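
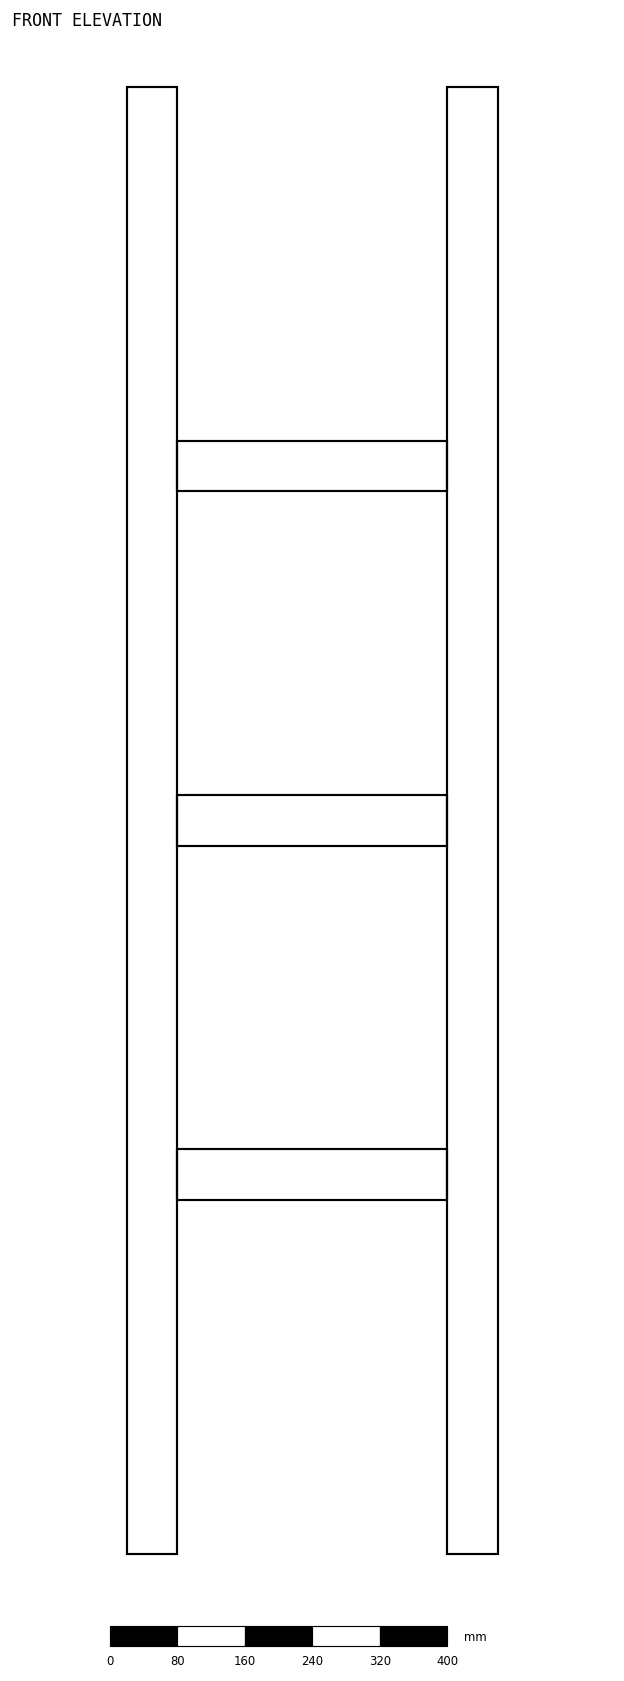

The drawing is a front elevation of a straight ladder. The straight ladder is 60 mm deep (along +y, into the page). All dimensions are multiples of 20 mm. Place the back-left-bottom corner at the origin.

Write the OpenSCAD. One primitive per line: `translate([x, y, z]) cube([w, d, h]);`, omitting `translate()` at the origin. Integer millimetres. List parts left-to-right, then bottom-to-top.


cube([60, 60, 1740]);
translate([60, 0, 420]) cube([320, 60, 60]);
translate([60, 0, 840]) cube([320, 60, 60]);
translate([60, 0, 1260]) cube([320, 60, 60]);
translate([380, 0, 0]) cube([60, 60, 1740]);


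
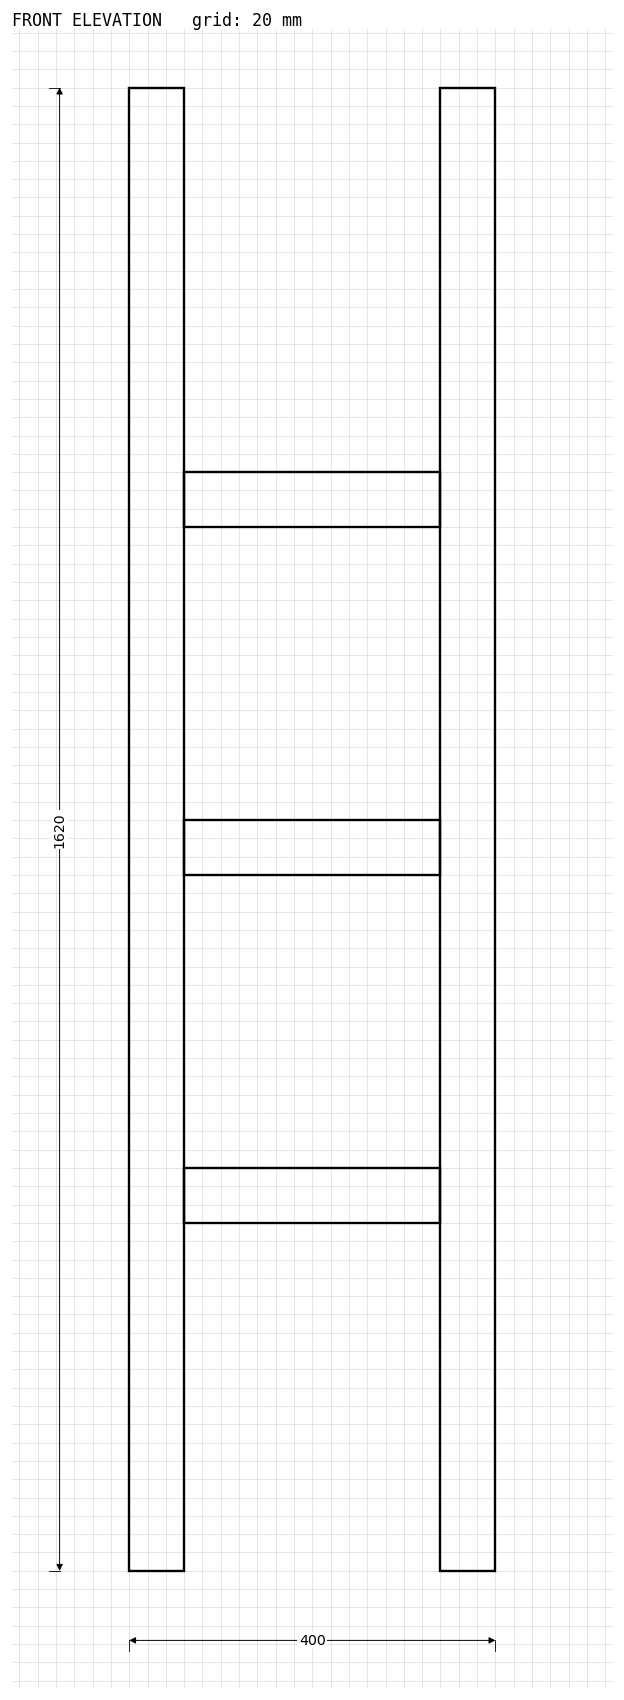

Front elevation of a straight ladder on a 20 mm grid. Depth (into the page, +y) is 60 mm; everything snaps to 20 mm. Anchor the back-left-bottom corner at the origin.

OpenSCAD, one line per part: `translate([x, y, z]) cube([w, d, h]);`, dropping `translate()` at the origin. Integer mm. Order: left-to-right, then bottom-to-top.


cube([60, 60, 1620]);
translate([60, 0, 380]) cube([280, 60, 60]);
translate([60, 0, 760]) cube([280, 60, 60]);
translate([60, 0, 1140]) cube([280, 60, 60]);
translate([340, 0, 0]) cube([60, 60, 1620]);


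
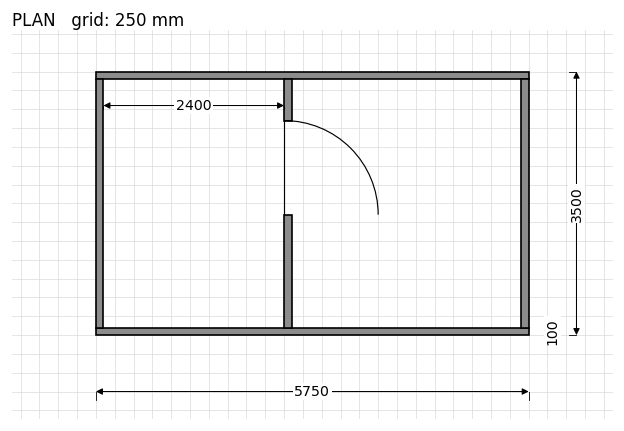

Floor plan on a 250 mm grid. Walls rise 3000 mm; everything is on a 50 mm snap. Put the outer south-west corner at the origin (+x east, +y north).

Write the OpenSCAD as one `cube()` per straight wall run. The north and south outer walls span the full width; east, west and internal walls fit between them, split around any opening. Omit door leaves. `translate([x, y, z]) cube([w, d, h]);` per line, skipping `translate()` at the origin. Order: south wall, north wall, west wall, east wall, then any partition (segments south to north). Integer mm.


cube([5750, 100, 3000]);
translate([0, 3400, 0]) cube([5750, 100, 3000]);
translate([0, 100, 0]) cube([100, 3300, 3000]);
translate([5650, 100, 0]) cube([100, 3300, 3000]);
translate([2500, 100, 0]) cube([100, 1500, 3000]);
translate([2500, 2850, 0]) cube([100, 550, 3000]);


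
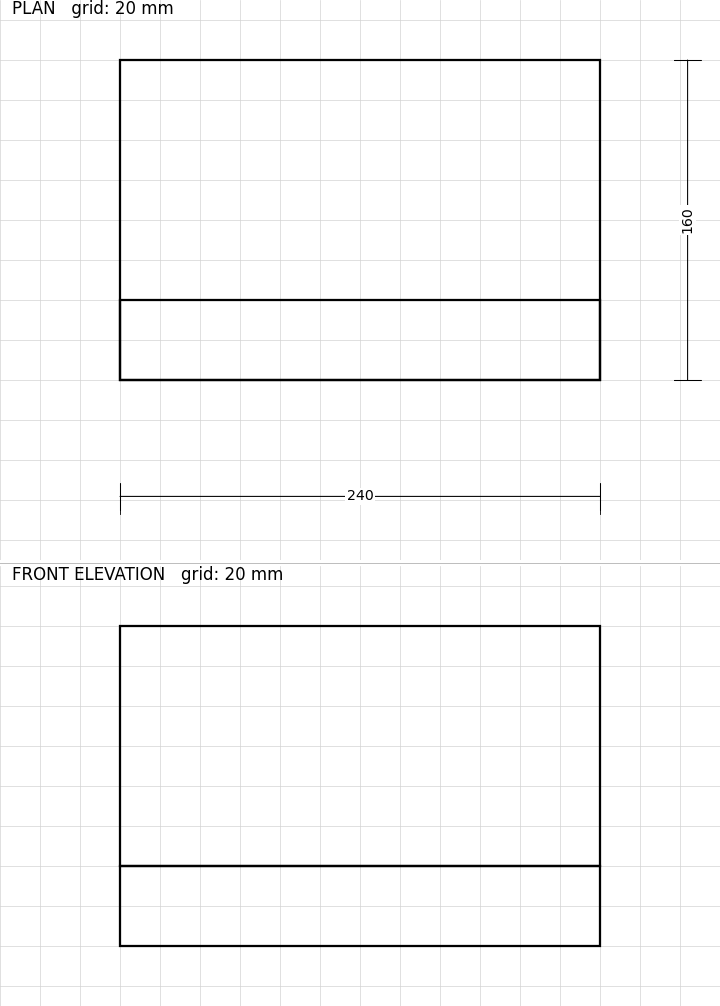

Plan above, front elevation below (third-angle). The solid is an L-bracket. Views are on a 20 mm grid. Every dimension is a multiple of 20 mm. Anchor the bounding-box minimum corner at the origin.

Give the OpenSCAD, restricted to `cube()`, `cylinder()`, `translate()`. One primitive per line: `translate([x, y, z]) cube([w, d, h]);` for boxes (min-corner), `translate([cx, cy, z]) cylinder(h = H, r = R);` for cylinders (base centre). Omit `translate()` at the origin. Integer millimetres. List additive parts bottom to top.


cube([240, 160, 40]);
translate([0, 0, 40]) cube([240, 40, 120]);


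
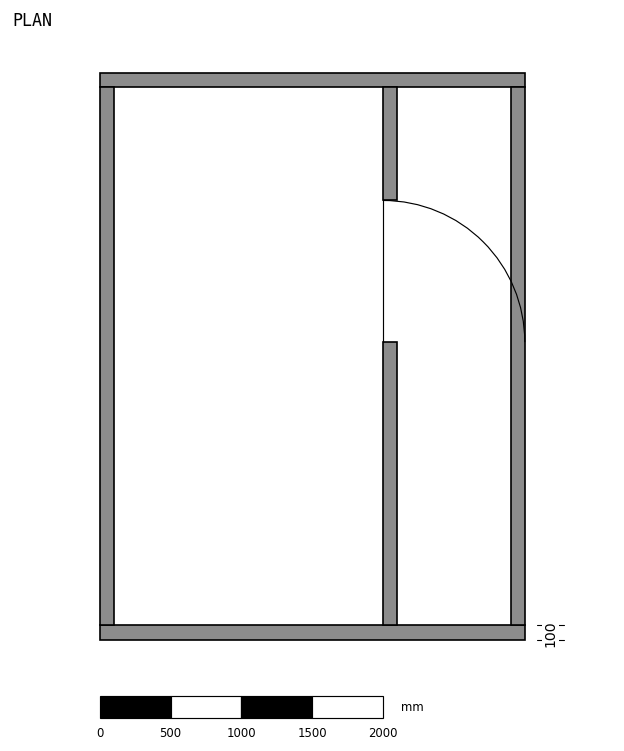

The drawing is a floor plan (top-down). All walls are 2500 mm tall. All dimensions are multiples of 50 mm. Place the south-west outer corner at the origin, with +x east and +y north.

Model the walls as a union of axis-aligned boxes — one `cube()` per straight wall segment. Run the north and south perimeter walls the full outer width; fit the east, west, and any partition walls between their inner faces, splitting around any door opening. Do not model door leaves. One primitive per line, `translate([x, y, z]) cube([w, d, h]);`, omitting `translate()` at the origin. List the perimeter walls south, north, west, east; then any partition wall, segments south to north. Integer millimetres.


cube([3000, 100, 2500]);
translate([0, 3900, 0]) cube([3000, 100, 2500]);
translate([0, 100, 0]) cube([100, 3800, 2500]);
translate([2900, 100, 0]) cube([100, 3800, 2500]);
translate([2000, 100, 0]) cube([100, 2000, 2500]);
translate([2000, 3100, 0]) cube([100, 800, 2500]);


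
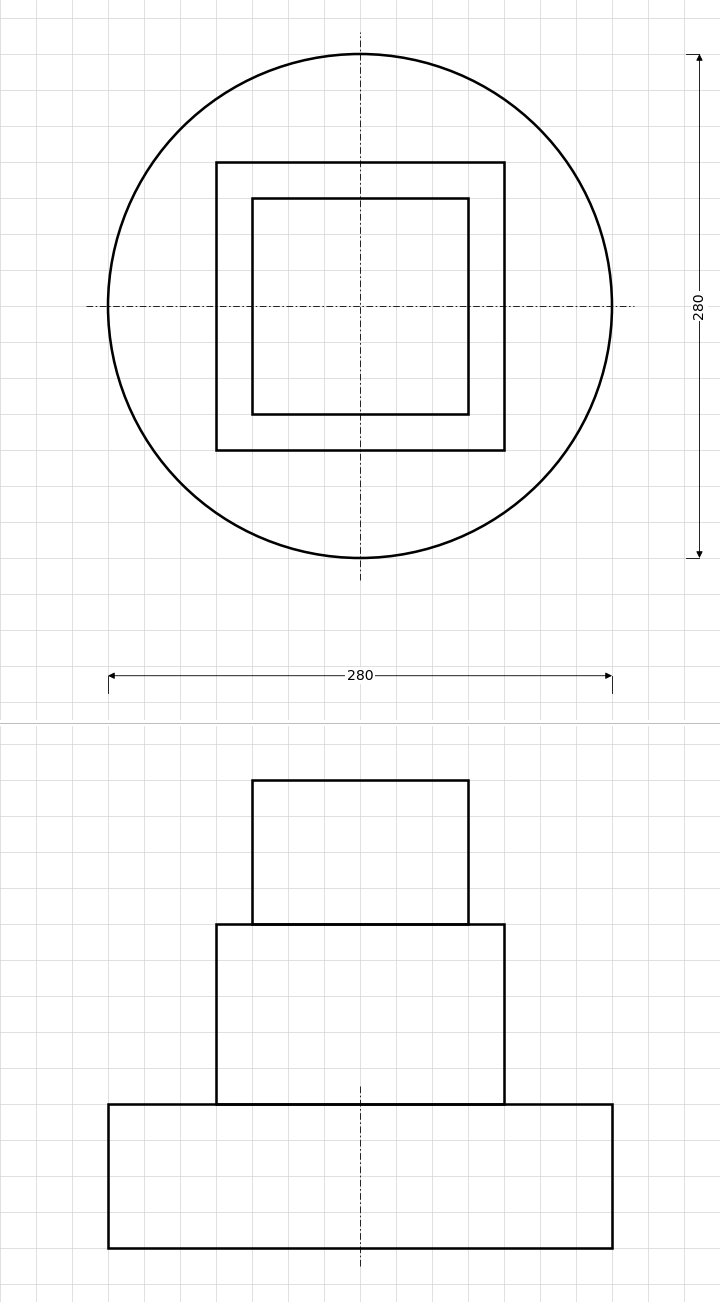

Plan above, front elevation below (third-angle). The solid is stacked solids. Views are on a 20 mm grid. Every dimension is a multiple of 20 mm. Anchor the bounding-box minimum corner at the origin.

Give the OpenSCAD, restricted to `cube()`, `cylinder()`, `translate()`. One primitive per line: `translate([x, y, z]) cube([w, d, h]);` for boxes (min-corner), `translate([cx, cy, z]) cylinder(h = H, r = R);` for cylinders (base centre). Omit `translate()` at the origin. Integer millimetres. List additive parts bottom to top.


translate([140, 140, 0]) cylinder(h = 80, r = 140);
translate([60, 60, 80]) cube([160, 160, 100]);
translate([80, 80, 180]) cube([120, 120, 80]);


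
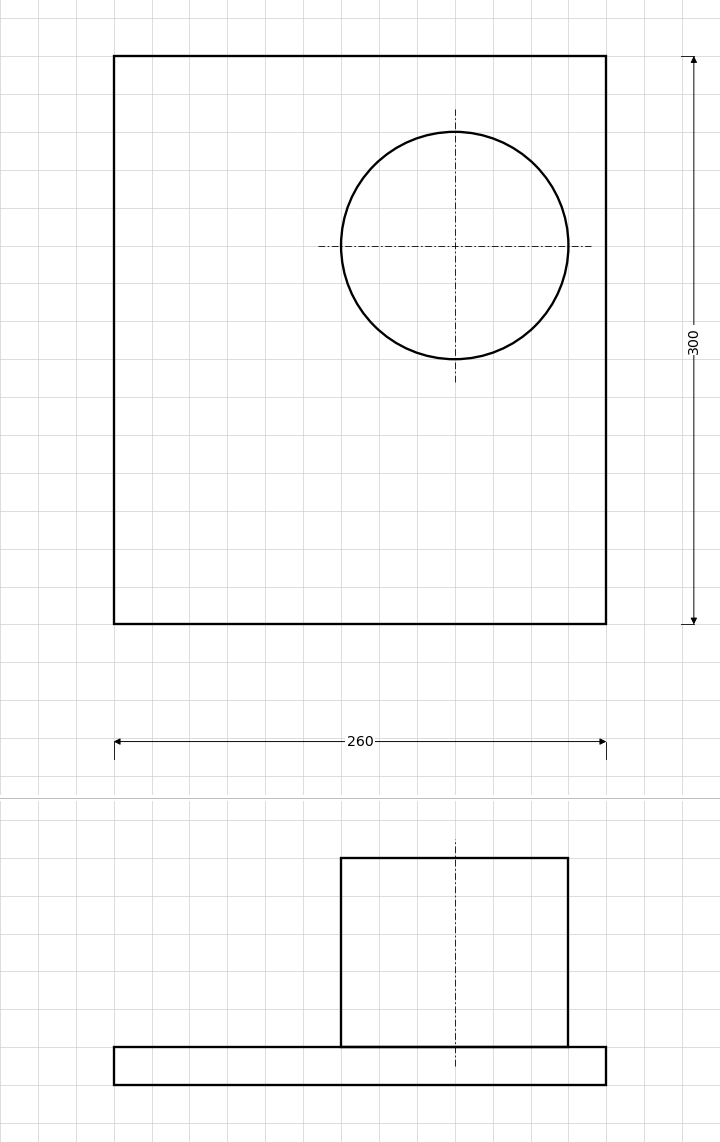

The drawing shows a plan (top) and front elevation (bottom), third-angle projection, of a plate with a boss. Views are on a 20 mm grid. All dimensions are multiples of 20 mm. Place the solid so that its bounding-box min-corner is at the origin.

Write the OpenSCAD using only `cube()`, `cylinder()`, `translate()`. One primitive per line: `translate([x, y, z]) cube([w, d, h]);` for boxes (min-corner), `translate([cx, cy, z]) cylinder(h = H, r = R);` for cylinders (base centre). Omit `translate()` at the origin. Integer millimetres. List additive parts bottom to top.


cube([260, 300, 20]);
translate([180, 200, 20]) cylinder(h = 100, r = 60);


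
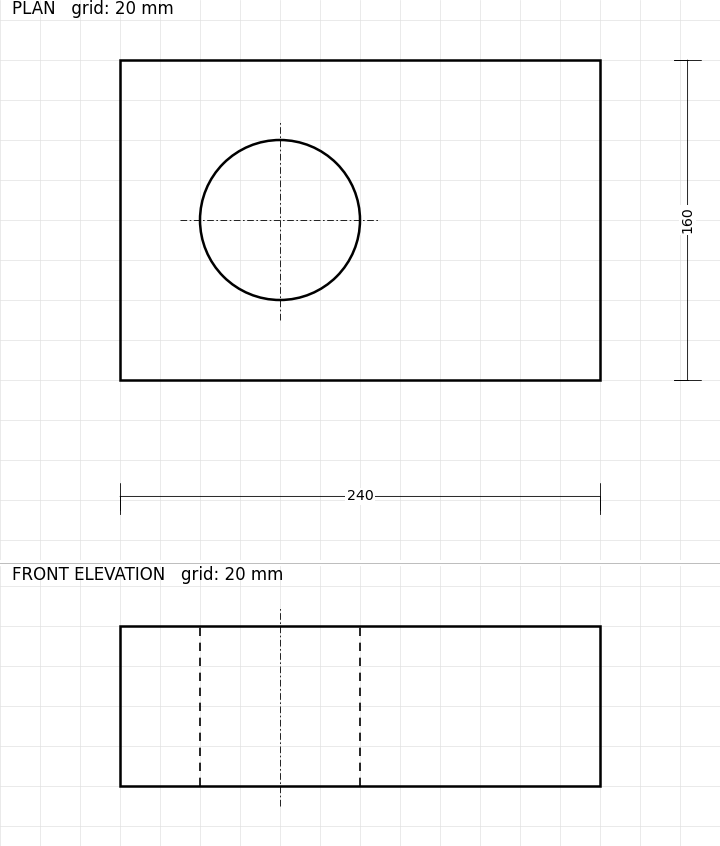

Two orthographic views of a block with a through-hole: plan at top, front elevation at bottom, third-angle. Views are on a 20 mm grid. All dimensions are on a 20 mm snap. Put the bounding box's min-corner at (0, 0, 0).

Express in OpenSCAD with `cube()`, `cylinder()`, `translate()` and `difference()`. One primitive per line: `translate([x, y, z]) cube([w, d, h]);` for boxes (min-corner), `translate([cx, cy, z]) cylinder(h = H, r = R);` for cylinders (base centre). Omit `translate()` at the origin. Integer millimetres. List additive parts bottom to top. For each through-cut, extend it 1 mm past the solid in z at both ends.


difference() {
  cube([240, 160, 80]);
  translate([80, 80, -1]) cylinder(h = 82, r = 40);
}


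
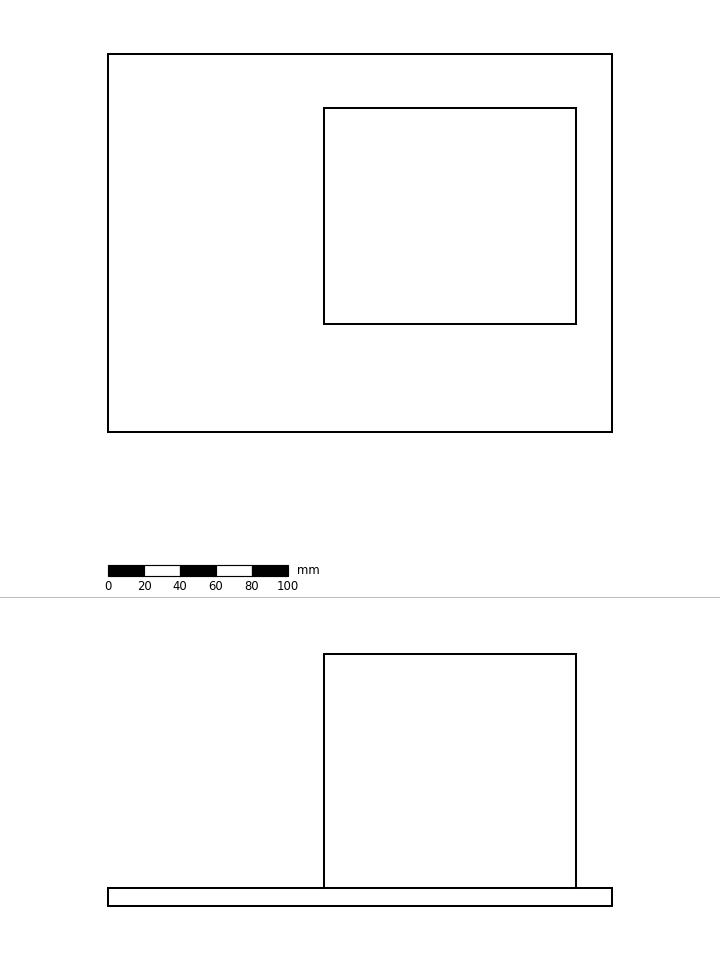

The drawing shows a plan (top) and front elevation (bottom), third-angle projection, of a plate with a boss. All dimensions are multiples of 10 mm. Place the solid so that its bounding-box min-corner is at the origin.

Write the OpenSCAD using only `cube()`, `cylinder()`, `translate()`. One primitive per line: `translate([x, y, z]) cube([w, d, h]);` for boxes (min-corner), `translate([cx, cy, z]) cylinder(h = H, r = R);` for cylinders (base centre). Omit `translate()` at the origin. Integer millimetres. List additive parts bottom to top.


cube([280, 210, 10]);
translate([120, 60, 10]) cube([140, 120, 130]);


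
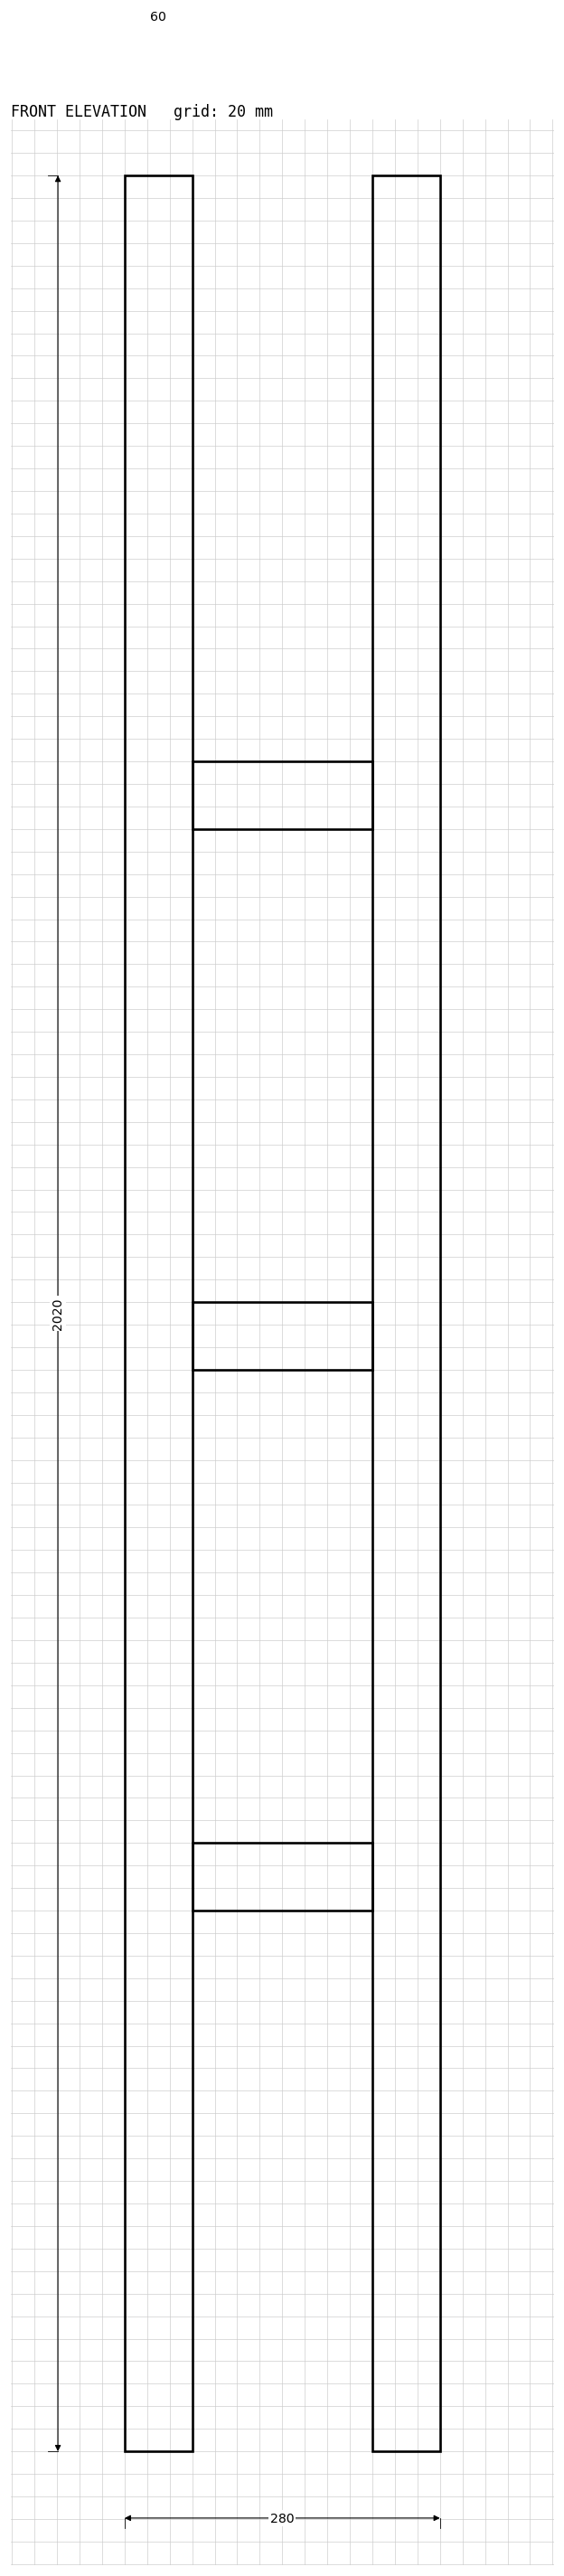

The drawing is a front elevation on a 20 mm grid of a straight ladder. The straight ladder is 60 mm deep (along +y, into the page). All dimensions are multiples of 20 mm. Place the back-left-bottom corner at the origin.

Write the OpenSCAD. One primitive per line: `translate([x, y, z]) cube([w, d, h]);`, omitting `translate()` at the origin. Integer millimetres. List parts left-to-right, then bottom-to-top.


cube([60, 60, 2020]);
translate([60, 0, 480]) cube([160, 60, 60]);
translate([60, 0, 960]) cube([160, 60, 60]);
translate([60, 0, 1440]) cube([160, 60, 60]);
translate([220, 0, 0]) cube([60, 60, 2020]);


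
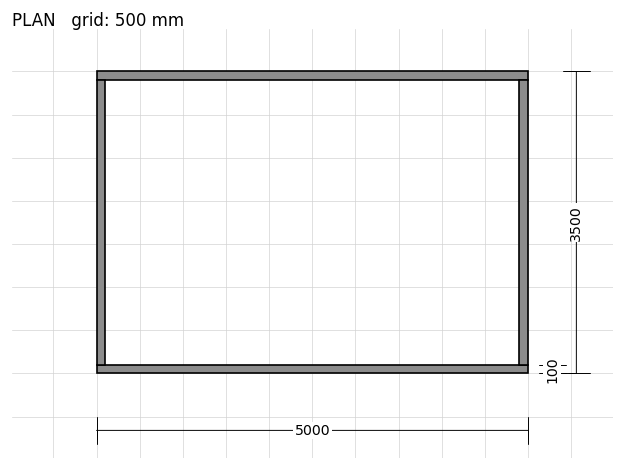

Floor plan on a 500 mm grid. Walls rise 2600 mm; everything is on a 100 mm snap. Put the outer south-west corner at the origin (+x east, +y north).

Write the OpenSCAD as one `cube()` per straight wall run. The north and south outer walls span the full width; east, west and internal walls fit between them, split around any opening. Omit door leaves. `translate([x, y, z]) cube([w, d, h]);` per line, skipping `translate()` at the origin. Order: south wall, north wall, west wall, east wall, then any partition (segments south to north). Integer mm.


cube([5000, 100, 2600]);
translate([0, 3400, 0]) cube([5000, 100, 2600]);
translate([0, 100, 0]) cube([100, 3300, 2600]);
translate([4900, 100, 0]) cube([100, 3300, 2600]);


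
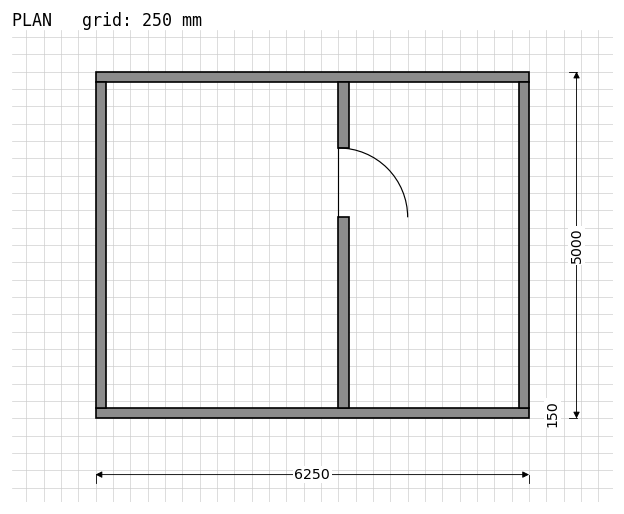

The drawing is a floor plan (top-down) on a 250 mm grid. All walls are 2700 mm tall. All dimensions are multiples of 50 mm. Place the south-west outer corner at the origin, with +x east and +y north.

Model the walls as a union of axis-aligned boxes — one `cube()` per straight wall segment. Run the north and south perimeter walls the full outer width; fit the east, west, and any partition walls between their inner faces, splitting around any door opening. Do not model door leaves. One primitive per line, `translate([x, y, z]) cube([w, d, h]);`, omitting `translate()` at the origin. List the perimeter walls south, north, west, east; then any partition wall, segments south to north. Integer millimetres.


cube([6250, 150, 2700]);
translate([0, 4850, 0]) cube([6250, 150, 2700]);
translate([0, 150, 0]) cube([150, 4700, 2700]);
translate([6100, 150, 0]) cube([150, 4700, 2700]);
translate([3500, 150, 0]) cube([150, 2750, 2700]);
translate([3500, 3900, 0]) cube([150, 950, 2700]);


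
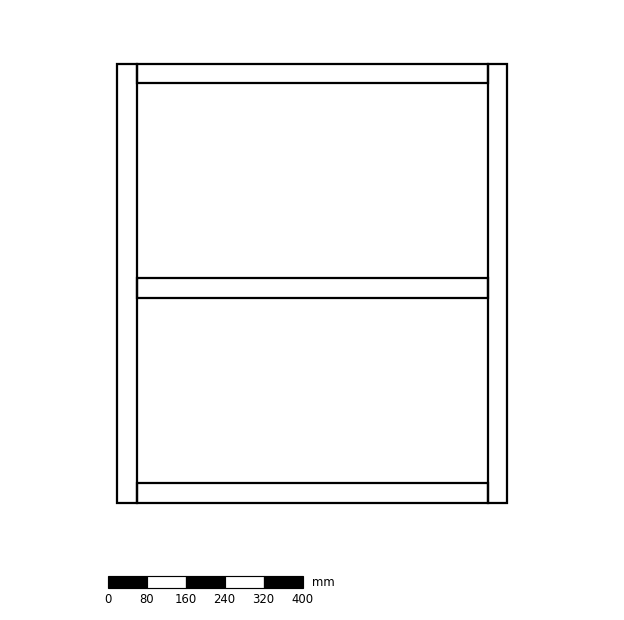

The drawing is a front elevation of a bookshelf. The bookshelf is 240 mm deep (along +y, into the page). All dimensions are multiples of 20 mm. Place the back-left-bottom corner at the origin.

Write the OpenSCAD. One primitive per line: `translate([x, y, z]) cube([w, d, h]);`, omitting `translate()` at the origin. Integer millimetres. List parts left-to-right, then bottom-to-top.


cube([40, 240, 900]);
translate([40, 0, 0]) cube([720, 240, 40]);
translate([40, 0, 420]) cube([720, 240, 40]);
translate([40, 0, 860]) cube([720, 240, 40]);
translate([760, 0, 0]) cube([40, 240, 900]);


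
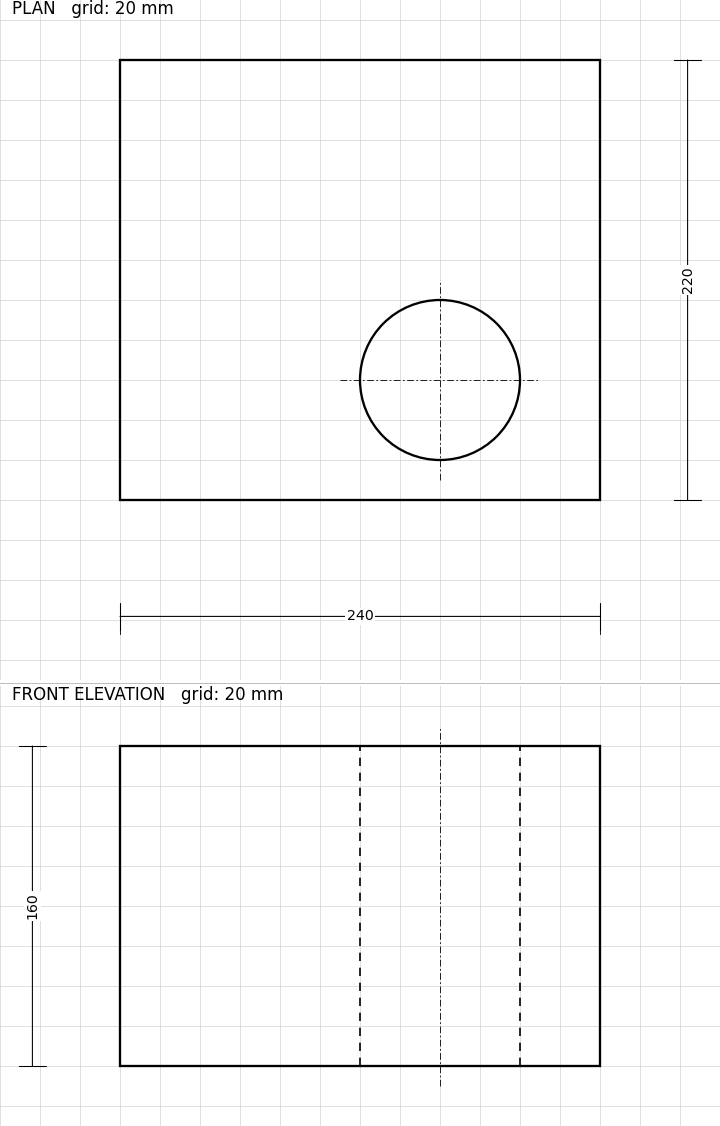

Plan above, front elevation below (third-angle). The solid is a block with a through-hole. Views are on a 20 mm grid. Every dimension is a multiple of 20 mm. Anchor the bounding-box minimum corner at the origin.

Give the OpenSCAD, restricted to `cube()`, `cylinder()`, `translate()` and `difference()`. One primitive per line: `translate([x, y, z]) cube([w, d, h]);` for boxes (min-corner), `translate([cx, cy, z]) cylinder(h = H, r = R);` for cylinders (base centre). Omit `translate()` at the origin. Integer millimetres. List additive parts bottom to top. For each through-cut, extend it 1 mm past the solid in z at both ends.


difference() {
  cube([240, 220, 160]);
  translate([160, 60, -1]) cylinder(h = 162, r = 40);
}


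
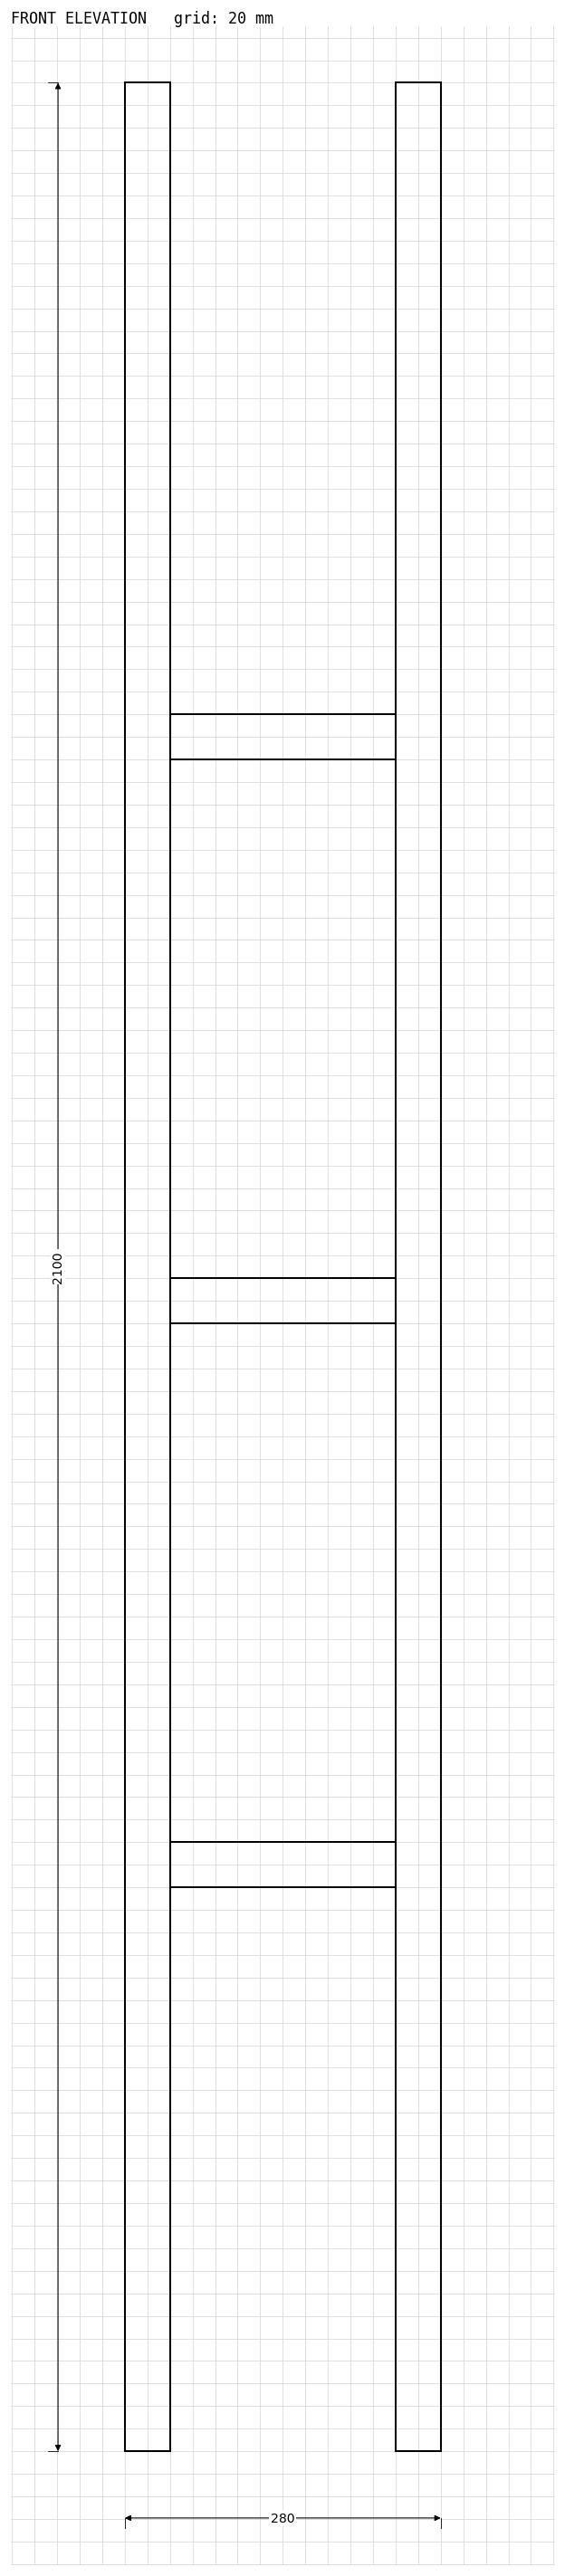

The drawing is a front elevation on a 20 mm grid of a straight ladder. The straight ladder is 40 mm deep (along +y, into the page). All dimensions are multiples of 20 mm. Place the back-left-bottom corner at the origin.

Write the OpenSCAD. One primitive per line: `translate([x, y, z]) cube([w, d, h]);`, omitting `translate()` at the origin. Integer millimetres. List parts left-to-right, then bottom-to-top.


cube([40, 40, 2100]);
translate([40, 0, 500]) cube([200, 40, 40]);
translate([40, 0, 1000]) cube([200, 40, 40]);
translate([40, 0, 1500]) cube([200, 40, 40]);
translate([240, 0, 0]) cube([40, 40, 2100]);


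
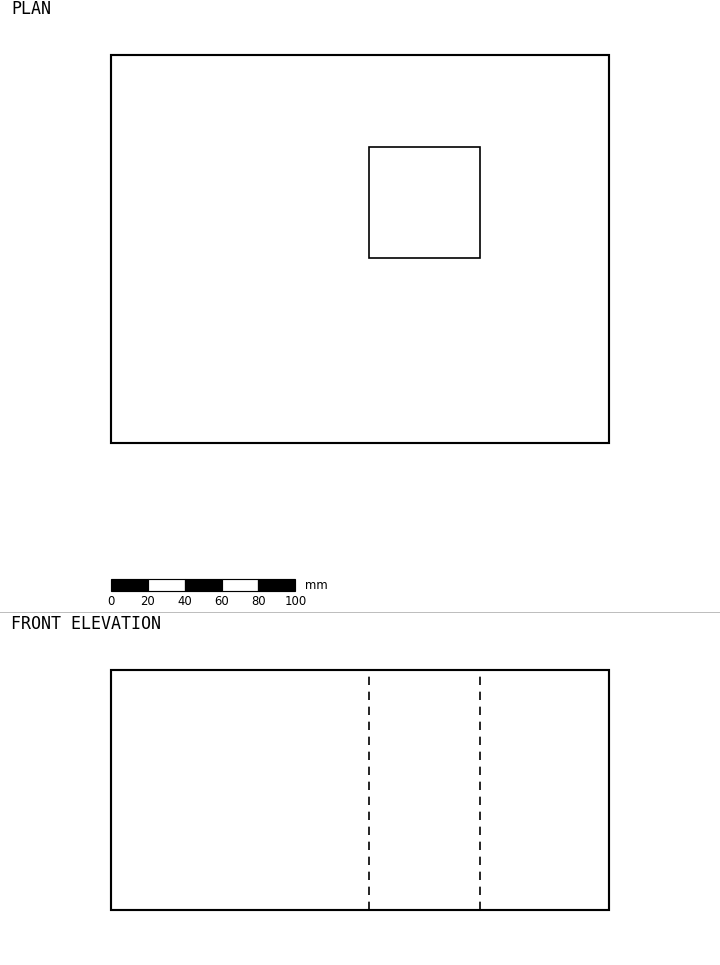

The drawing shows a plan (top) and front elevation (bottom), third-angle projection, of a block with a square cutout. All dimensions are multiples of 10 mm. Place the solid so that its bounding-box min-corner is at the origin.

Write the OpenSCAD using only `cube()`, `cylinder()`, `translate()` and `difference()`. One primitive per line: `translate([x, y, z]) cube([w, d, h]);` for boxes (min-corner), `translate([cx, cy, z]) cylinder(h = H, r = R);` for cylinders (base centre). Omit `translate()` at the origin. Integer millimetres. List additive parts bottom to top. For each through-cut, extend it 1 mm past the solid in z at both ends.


difference() {
  cube([270, 210, 130]);
  translate([140, 100, -1]) cube([60, 60, 132]);
}


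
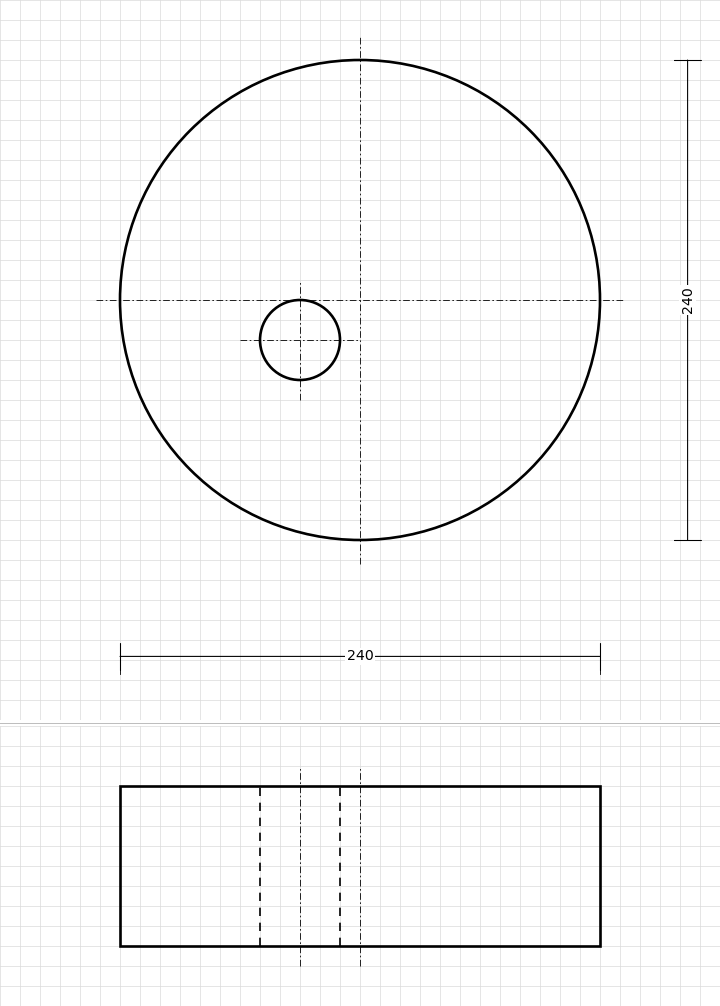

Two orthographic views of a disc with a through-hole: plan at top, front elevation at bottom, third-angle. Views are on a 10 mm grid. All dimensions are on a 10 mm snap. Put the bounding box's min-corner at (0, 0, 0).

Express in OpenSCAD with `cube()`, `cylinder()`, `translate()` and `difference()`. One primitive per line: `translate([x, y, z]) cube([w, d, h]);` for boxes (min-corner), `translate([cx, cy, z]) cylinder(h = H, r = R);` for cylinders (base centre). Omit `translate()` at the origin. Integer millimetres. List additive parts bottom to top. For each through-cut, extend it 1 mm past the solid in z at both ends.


difference() {
  translate([120, 120, 0]) cylinder(h = 80, r = 120);
  translate([90, 100, -1]) cylinder(h = 82, r = 20);
}


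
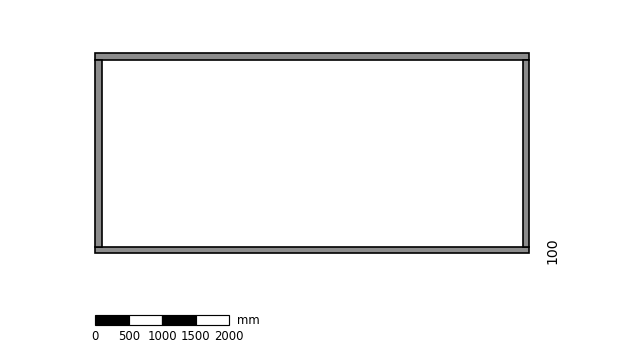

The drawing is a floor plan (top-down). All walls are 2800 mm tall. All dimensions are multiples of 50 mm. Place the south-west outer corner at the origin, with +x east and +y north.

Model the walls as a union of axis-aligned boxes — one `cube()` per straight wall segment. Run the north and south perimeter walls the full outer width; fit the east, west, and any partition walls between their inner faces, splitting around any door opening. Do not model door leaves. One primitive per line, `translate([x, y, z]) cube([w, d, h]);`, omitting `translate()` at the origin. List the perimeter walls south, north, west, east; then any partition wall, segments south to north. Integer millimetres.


cube([6500, 100, 2800]);
translate([0, 2900, 0]) cube([6500, 100, 2800]);
translate([0, 100, 0]) cube([100, 2800, 2800]);
translate([6400, 100, 0]) cube([100, 2800, 2800]);


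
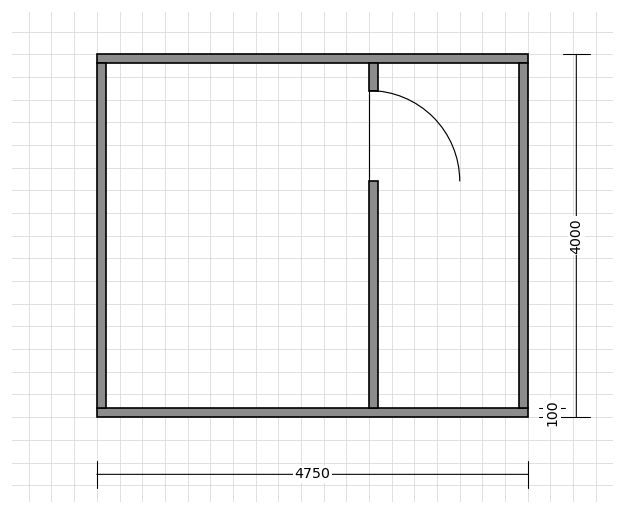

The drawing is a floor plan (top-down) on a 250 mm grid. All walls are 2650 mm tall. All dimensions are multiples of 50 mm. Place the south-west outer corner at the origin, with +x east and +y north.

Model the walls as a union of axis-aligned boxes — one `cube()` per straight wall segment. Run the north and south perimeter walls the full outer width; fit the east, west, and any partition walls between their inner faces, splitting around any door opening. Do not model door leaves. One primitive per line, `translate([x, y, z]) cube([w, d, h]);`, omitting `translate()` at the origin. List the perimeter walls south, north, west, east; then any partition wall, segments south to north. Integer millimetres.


cube([4750, 100, 2650]);
translate([0, 3900, 0]) cube([4750, 100, 2650]);
translate([0, 100, 0]) cube([100, 3800, 2650]);
translate([4650, 100, 0]) cube([100, 3800, 2650]);
translate([3000, 100, 0]) cube([100, 2500, 2650]);
translate([3000, 3600, 0]) cube([100, 300, 2650]);


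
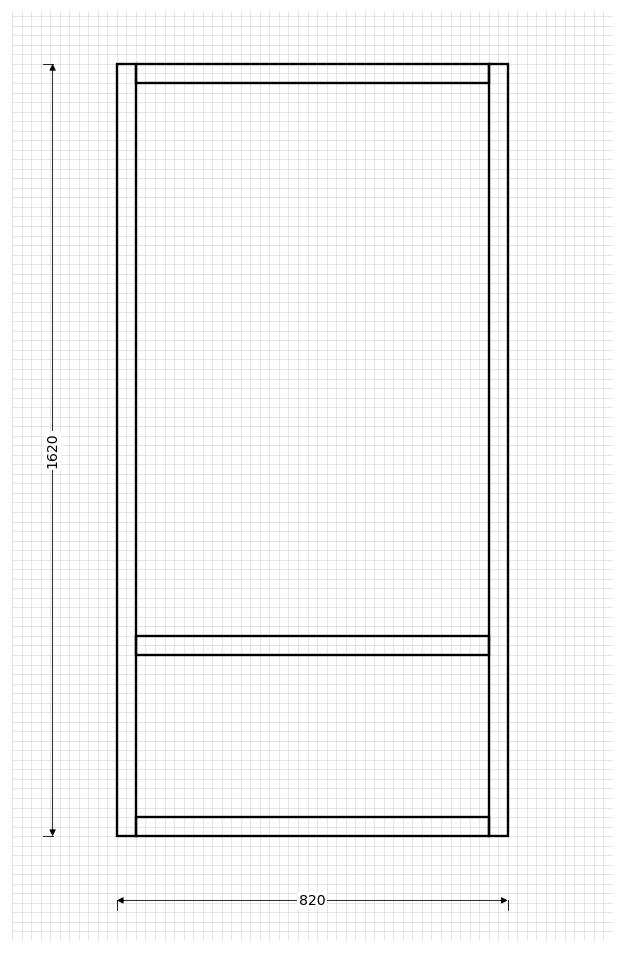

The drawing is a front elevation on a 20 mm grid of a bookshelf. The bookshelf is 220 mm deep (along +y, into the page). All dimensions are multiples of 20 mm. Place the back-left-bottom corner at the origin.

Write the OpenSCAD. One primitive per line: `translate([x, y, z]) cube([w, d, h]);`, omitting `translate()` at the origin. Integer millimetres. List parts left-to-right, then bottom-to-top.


cube([40, 220, 1620]);
translate([40, 0, 0]) cube([740, 220, 40]);
translate([40, 0, 380]) cube([740, 220, 40]);
translate([40, 0, 1580]) cube([740, 220, 40]);
translate([780, 0, 0]) cube([40, 220, 1620]);


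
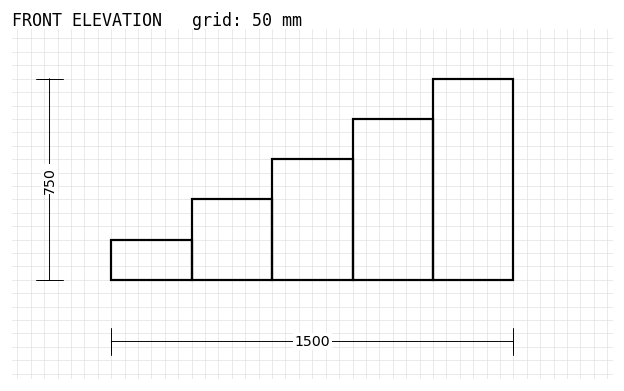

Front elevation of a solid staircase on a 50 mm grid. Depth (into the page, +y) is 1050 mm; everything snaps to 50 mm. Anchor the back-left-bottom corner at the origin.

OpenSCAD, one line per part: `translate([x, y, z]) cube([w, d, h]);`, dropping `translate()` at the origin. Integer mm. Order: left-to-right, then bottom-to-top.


cube([300, 1050, 150]);
translate([300, 0, 0]) cube([300, 1050, 300]);
translate([600, 0, 0]) cube([300, 1050, 450]);
translate([900, 0, 0]) cube([300, 1050, 600]);
translate([1200, 0, 0]) cube([300, 1050, 750]);


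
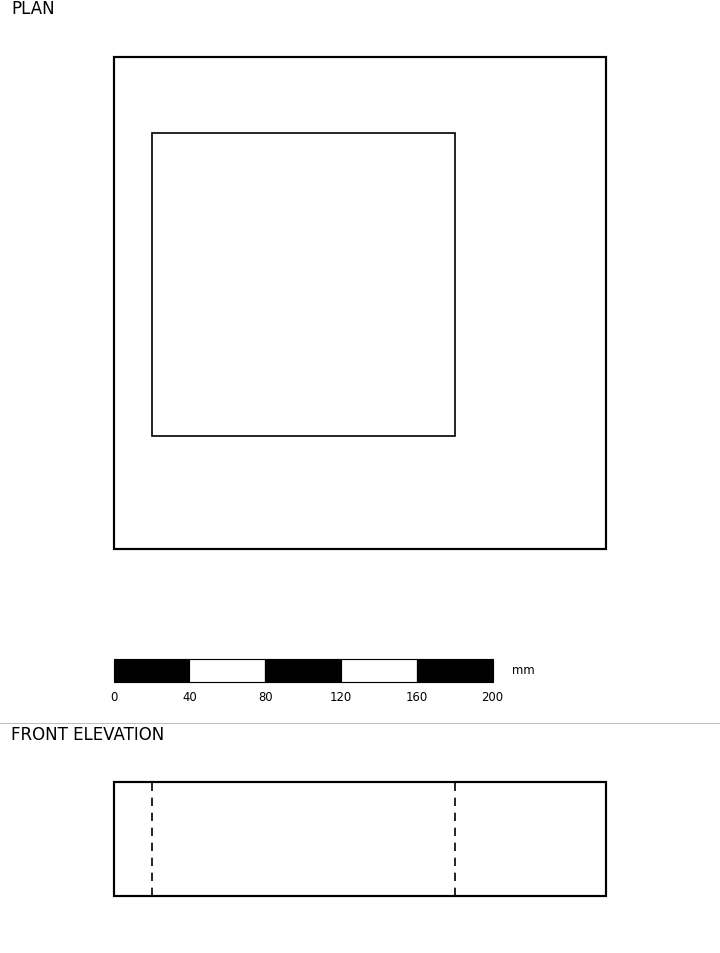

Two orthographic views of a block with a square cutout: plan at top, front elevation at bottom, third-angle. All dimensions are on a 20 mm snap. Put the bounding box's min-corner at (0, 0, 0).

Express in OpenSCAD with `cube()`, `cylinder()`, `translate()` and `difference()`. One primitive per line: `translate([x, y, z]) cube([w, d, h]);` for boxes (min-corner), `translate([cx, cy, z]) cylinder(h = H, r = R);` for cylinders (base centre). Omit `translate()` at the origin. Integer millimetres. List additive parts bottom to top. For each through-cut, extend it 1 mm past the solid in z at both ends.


difference() {
  cube([260, 260, 60]);
  translate([20, 60, -1]) cube([160, 160, 62]);
}


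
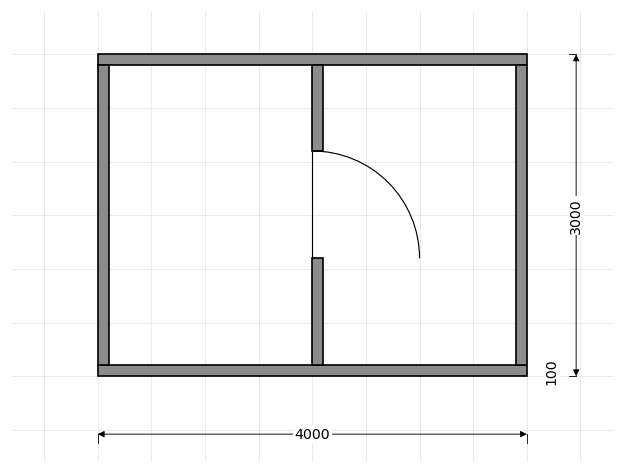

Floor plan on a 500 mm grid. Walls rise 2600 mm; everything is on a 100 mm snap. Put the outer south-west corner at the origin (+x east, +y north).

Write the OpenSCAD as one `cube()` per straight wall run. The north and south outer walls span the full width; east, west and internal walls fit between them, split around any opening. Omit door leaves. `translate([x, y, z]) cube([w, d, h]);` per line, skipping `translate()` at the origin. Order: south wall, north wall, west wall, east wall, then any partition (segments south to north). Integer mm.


cube([4000, 100, 2600]);
translate([0, 2900, 0]) cube([4000, 100, 2600]);
translate([0, 100, 0]) cube([100, 2800, 2600]);
translate([3900, 100, 0]) cube([100, 2800, 2600]);
translate([2000, 100, 0]) cube([100, 1000, 2600]);
translate([2000, 2100, 0]) cube([100, 800, 2600]);


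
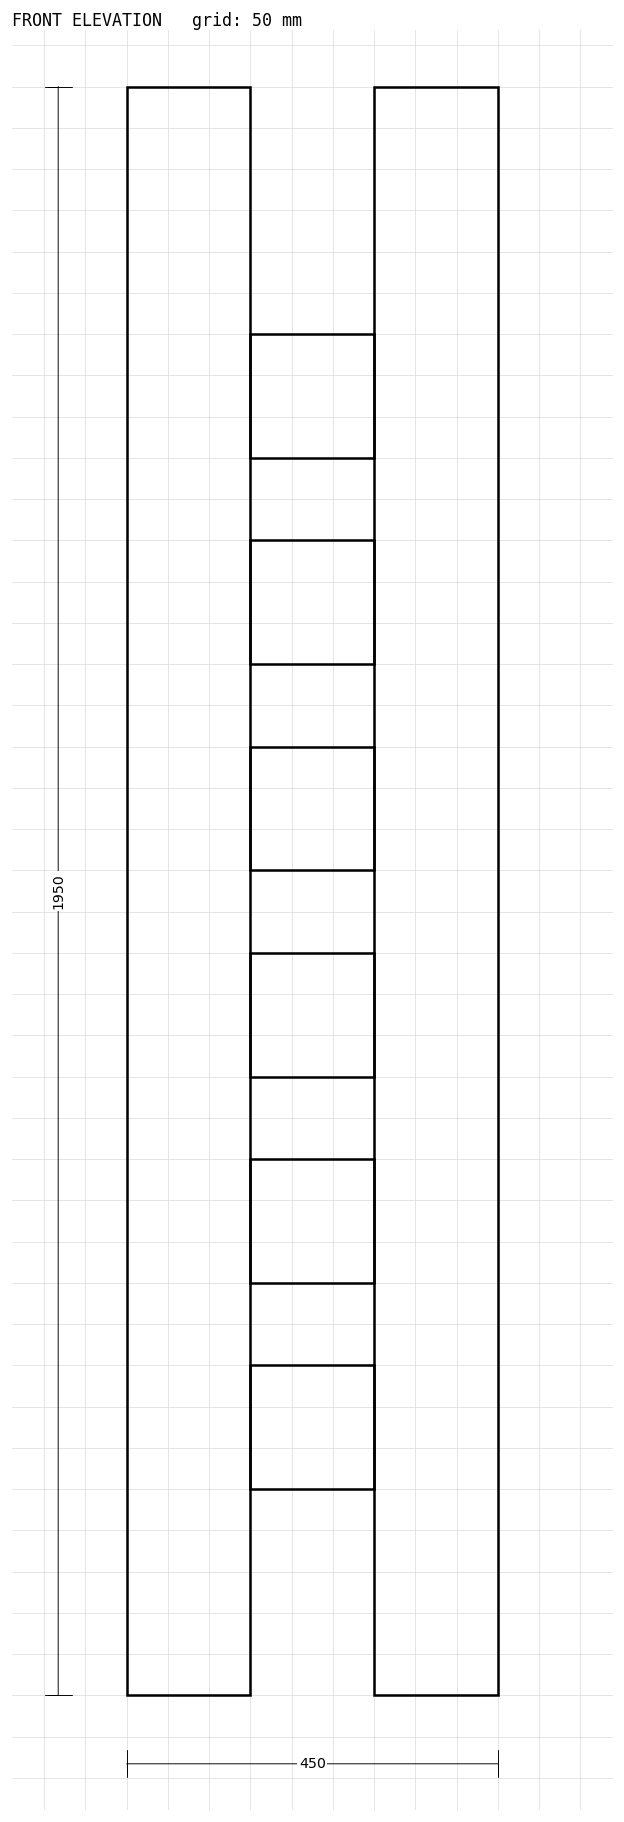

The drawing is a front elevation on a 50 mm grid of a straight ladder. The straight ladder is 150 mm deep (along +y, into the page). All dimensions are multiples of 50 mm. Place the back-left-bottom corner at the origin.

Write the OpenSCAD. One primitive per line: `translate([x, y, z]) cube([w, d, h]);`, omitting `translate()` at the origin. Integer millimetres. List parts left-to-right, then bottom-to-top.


cube([150, 150, 1950]);
translate([150, 0, 250]) cube([150, 150, 150]);
translate([150, 0, 500]) cube([150, 150, 150]);
translate([150, 0, 750]) cube([150, 150, 150]);
translate([150, 0, 1000]) cube([150, 150, 150]);
translate([150, 0, 1250]) cube([150, 150, 150]);
translate([150, 0, 1500]) cube([150, 150, 150]);
translate([300, 0, 0]) cube([150, 150, 1950]);


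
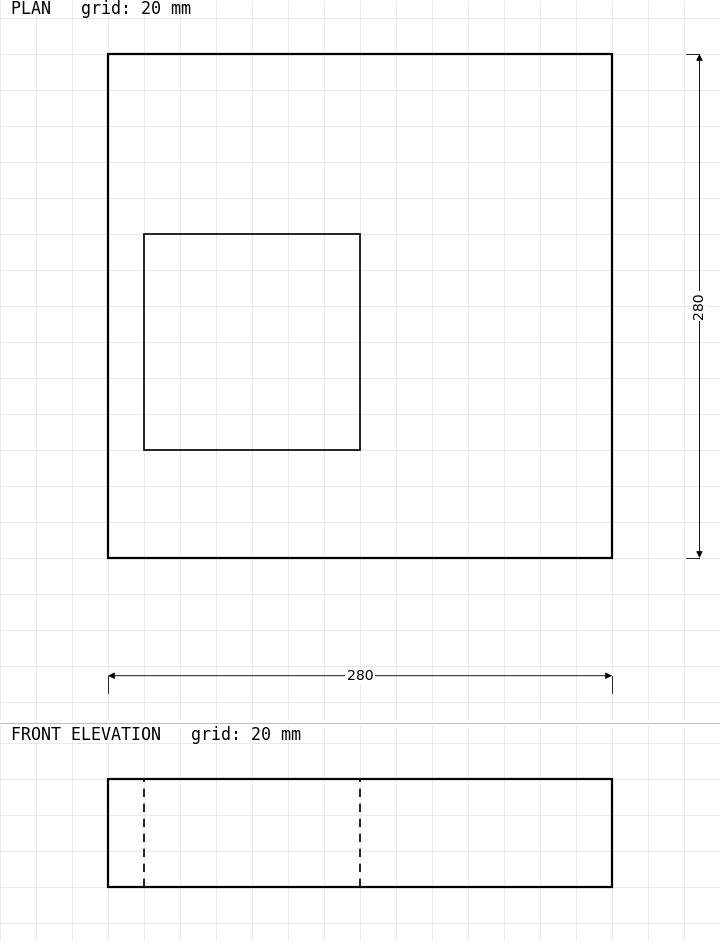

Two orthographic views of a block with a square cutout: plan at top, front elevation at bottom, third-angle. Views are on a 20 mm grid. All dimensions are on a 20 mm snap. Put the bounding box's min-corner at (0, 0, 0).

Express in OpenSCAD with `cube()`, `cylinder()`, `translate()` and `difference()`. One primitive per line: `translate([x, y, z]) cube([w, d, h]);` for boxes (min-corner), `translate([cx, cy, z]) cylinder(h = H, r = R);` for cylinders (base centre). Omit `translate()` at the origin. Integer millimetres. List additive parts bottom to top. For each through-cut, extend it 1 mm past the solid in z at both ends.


difference() {
  cube([280, 280, 60]);
  translate([20, 60, -1]) cube([120, 120, 62]);
}


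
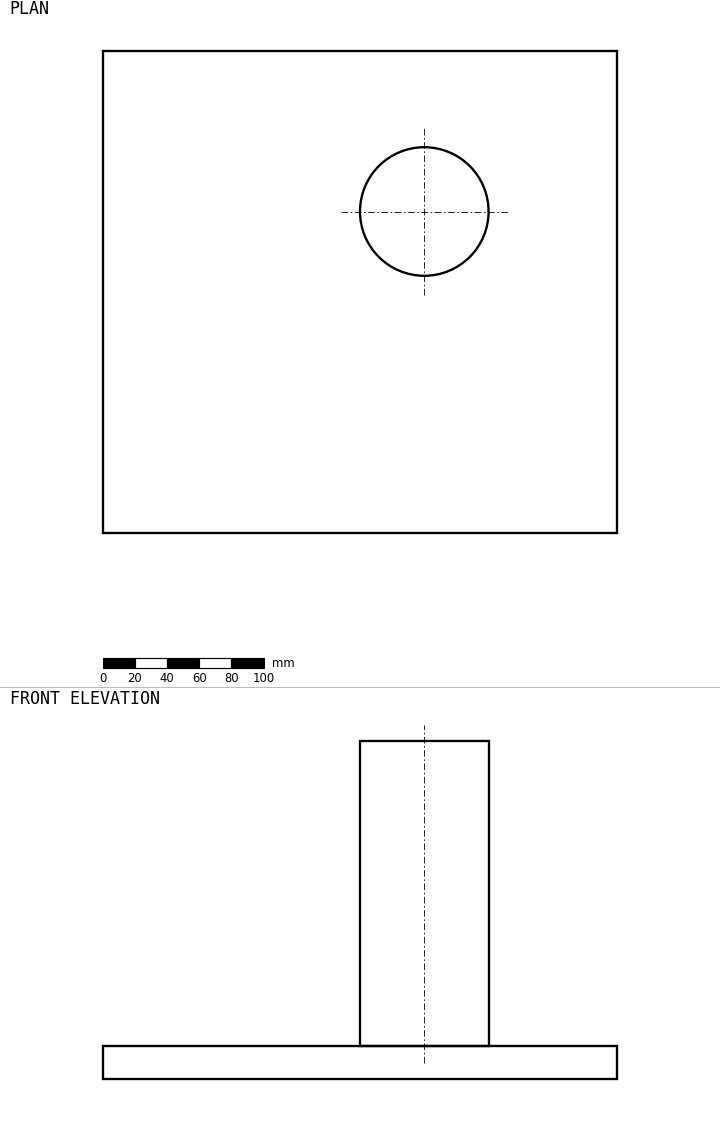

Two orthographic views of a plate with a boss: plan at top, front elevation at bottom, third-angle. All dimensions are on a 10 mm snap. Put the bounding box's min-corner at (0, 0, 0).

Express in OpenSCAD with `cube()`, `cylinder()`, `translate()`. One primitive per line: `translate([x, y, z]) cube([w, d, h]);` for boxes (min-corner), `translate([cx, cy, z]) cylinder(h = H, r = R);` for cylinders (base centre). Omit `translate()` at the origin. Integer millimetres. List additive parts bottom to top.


cube([320, 300, 20]);
translate([200, 200, 20]) cylinder(h = 190, r = 40);


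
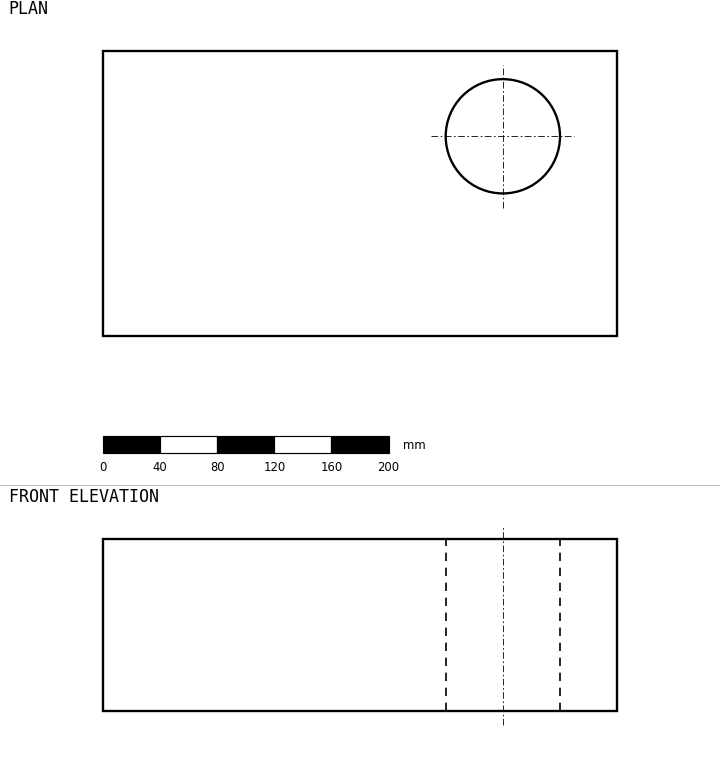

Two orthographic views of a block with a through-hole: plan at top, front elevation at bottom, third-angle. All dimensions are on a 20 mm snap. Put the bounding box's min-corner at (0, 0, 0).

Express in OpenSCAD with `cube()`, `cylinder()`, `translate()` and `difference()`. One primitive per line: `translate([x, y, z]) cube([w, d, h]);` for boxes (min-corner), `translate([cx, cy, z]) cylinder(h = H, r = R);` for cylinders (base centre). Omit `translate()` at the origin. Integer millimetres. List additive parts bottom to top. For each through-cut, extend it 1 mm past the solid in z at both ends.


difference() {
  cube([360, 200, 120]);
  translate([280, 140, -1]) cylinder(h = 122, r = 40);
}


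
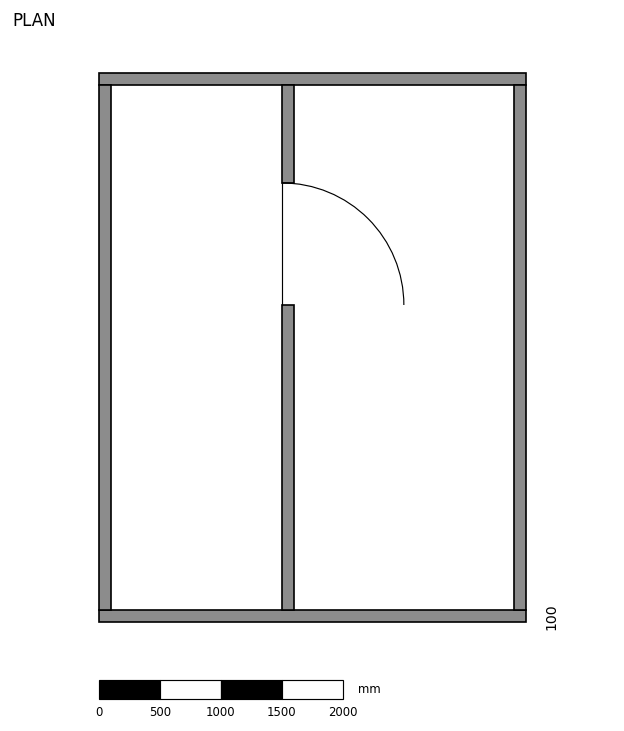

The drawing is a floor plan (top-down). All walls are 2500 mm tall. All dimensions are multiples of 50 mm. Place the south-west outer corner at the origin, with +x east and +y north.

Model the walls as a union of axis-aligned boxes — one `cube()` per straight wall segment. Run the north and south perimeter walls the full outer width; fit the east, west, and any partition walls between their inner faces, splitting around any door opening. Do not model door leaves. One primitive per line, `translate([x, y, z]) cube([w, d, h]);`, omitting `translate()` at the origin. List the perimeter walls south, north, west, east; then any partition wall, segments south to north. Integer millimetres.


cube([3500, 100, 2500]);
translate([0, 4400, 0]) cube([3500, 100, 2500]);
translate([0, 100, 0]) cube([100, 4300, 2500]);
translate([3400, 100, 0]) cube([100, 4300, 2500]);
translate([1500, 100, 0]) cube([100, 2500, 2500]);
translate([1500, 3600, 0]) cube([100, 800, 2500]);


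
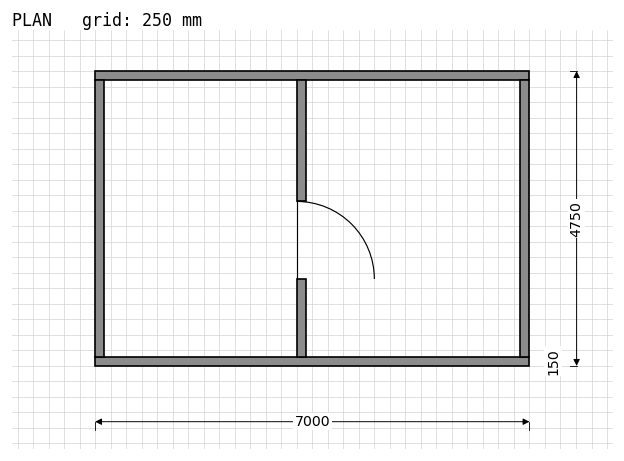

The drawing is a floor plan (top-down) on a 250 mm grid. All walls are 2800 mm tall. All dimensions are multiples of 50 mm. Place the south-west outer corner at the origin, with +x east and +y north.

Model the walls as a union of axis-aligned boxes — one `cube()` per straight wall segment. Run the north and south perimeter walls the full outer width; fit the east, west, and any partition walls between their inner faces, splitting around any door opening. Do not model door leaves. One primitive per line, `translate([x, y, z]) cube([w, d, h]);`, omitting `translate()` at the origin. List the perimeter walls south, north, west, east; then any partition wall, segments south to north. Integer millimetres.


cube([7000, 150, 2800]);
translate([0, 4600, 0]) cube([7000, 150, 2800]);
translate([0, 150, 0]) cube([150, 4450, 2800]);
translate([6850, 150, 0]) cube([150, 4450, 2800]);
translate([3250, 150, 0]) cube([150, 1250, 2800]);
translate([3250, 2650, 0]) cube([150, 1950, 2800]);


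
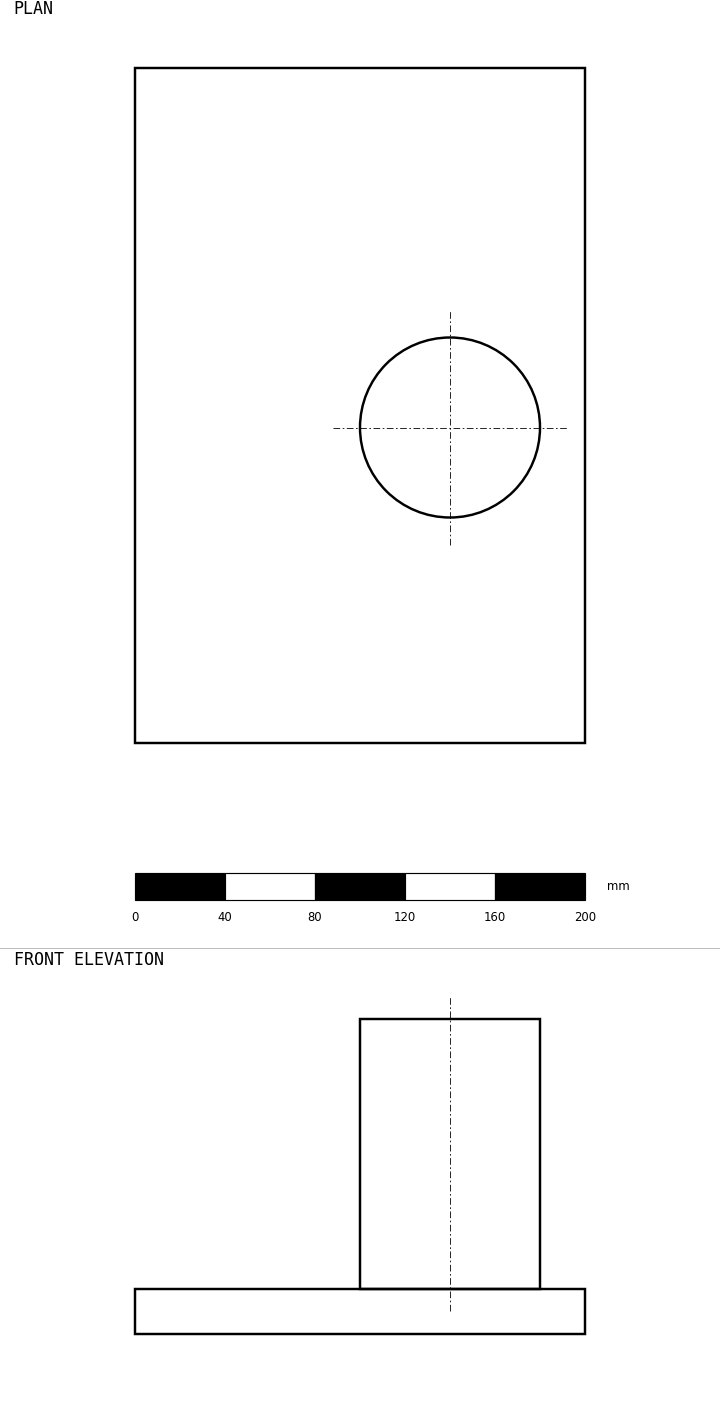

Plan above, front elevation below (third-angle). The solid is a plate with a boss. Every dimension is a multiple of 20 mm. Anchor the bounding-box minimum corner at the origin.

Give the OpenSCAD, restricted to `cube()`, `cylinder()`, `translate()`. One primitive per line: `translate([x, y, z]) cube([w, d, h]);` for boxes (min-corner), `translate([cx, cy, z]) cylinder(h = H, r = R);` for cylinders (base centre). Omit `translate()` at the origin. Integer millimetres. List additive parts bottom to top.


cube([200, 300, 20]);
translate([140, 140, 20]) cylinder(h = 120, r = 40);


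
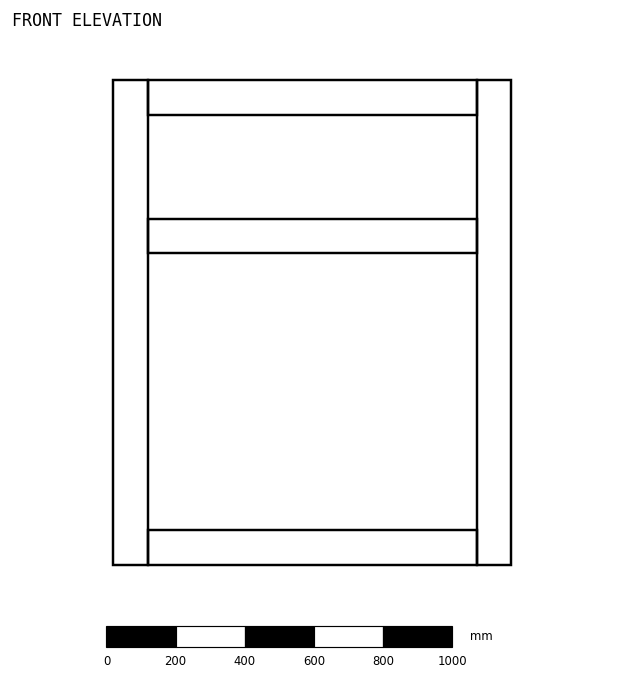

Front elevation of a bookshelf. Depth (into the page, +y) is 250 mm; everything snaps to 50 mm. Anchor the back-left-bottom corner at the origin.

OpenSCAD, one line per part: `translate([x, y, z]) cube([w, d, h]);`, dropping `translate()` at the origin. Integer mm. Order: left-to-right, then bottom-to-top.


cube([100, 250, 1400]);
translate([100, 0, 0]) cube([950, 250, 100]);
translate([100, 0, 900]) cube([950, 250, 100]);
translate([100, 0, 1300]) cube([950, 250, 100]);
translate([1050, 0, 0]) cube([100, 250, 1400]);


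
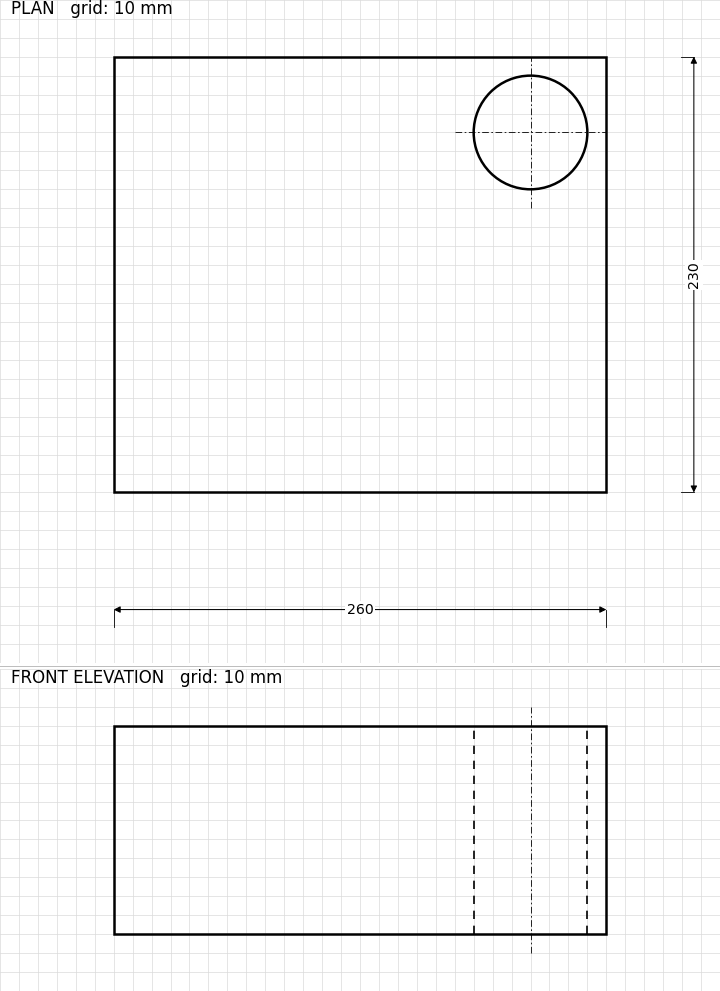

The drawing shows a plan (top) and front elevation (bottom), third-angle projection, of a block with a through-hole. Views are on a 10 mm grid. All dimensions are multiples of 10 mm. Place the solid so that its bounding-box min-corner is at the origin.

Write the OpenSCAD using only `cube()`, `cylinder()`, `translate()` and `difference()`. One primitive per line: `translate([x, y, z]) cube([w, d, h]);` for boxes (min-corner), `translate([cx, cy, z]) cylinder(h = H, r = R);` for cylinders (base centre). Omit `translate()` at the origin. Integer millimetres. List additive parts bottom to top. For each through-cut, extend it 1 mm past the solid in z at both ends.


difference() {
  cube([260, 230, 110]);
  translate([220, 190, -1]) cylinder(h = 112, r = 30);
}


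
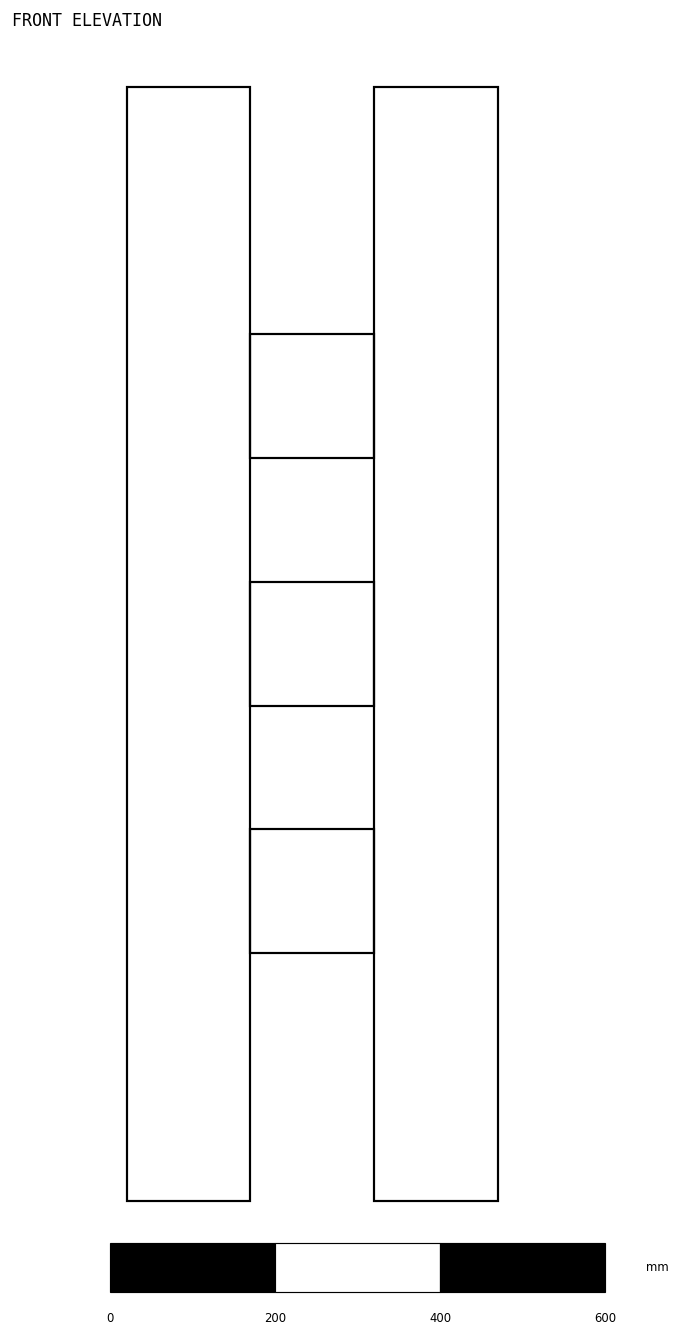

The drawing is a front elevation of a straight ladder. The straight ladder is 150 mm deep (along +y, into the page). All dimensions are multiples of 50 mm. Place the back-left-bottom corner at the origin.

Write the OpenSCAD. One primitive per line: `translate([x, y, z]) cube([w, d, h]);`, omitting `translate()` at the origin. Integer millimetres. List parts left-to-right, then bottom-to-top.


cube([150, 150, 1350]);
translate([150, 0, 300]) cube([150, 150, 150]);
translate([150, 0, 600]) cube([150, 150, 150]);
translate([150, 0, 900]) cube([150, 150, 150]);
translate([300, 0, 0]) cube([150, 150, 1350]);


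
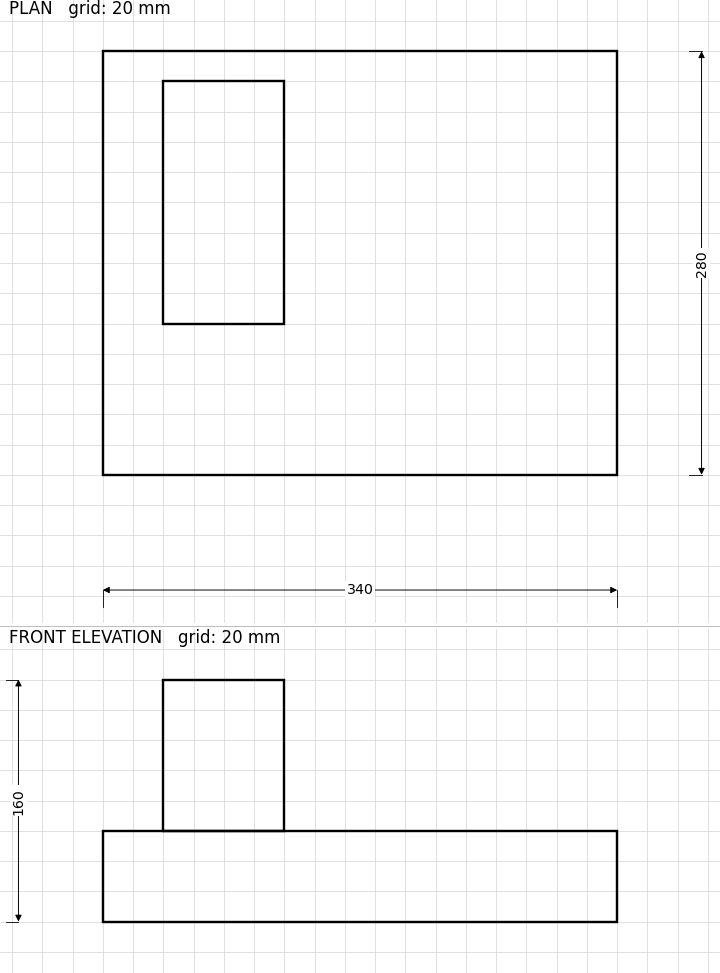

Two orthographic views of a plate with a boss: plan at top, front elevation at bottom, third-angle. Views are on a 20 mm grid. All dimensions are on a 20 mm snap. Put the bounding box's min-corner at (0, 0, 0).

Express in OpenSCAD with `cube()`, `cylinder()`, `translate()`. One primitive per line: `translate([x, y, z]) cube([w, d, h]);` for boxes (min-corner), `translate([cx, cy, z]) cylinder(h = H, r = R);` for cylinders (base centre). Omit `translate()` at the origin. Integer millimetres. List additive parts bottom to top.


cube([340, 280, 60]);
translate([40, 100, 60]) cube([80, 160, 100]);
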